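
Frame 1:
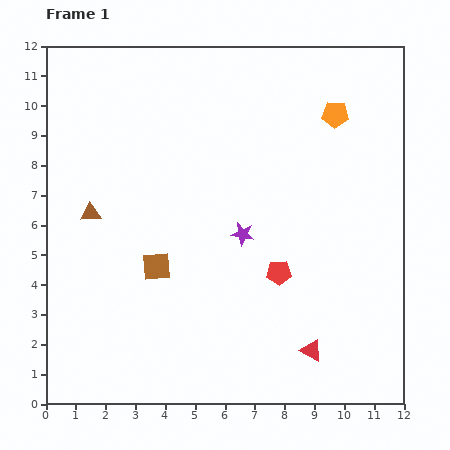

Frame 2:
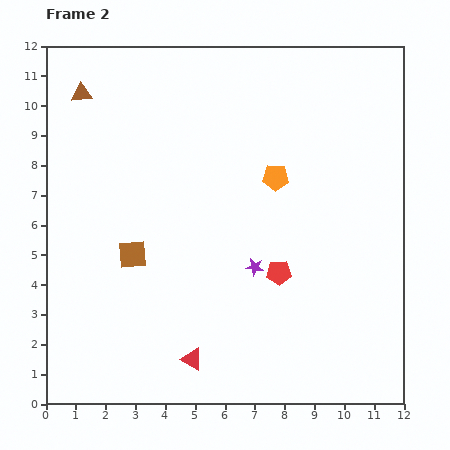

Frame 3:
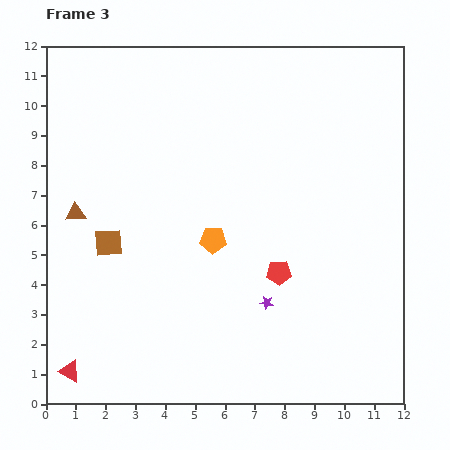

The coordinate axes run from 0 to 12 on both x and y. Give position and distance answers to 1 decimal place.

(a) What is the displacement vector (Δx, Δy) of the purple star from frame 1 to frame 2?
(0.4, -1.1)

The purple star was at (6.6, 5.7) in frame 1 and (7.0, 4.6) in frame 2.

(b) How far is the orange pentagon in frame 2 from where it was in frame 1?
2.9

The orange pentagon moved from (9.7, 9.7) to (7.7, 7.6), a distance of √(2.0² + 2.1²) ≈ 2.9.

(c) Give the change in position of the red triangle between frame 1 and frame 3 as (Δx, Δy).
(-8.1, -0.7)

The red triangle was at (8.9, 1.8) in frame 1 and (0.8, 1.1) in frame 3.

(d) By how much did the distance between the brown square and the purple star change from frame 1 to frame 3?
+2.6

Distance in frame 1: 3.1. Distance in frame 3: 5.7.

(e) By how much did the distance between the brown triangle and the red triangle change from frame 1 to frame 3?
-3.4

Distance in frame 1: 8.7. Distance in frame 3: 5.3.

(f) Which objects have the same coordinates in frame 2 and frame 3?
the red pentagon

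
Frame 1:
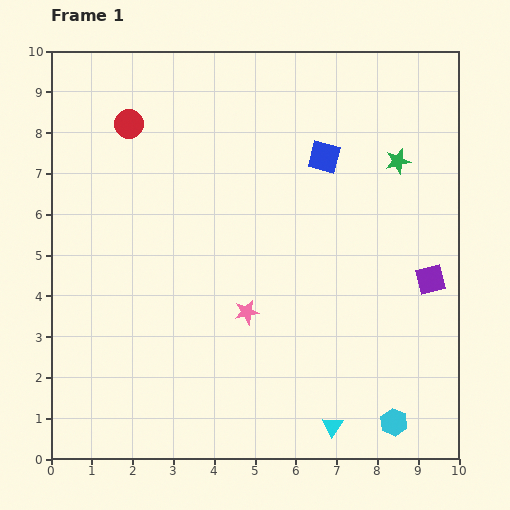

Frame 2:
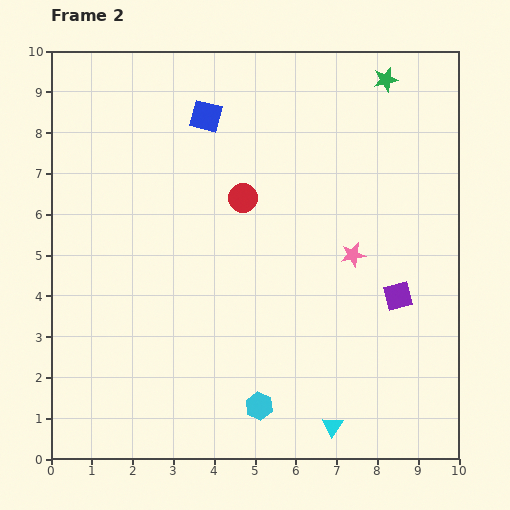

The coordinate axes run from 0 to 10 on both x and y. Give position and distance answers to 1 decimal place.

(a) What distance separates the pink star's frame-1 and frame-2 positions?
3.0

The pink star moved from (4.8, 3.6) to (7.4, 5.0), a distance of √(2.6² + 1.4²) ≈ 3.0.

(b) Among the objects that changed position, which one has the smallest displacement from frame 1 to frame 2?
the purple square

(moved 0.9)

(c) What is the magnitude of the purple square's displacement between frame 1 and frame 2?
0.9

The purple square moved from (9.3, 4.4) to (8.5, 4.0), a distance of √(0.8² + 0.4²) ≈ 0.9.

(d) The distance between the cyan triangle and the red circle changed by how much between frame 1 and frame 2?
-2.9

Distance in frame 1: 8.9. Distance in frame 2: 6.0.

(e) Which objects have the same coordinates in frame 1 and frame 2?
the cyan triangle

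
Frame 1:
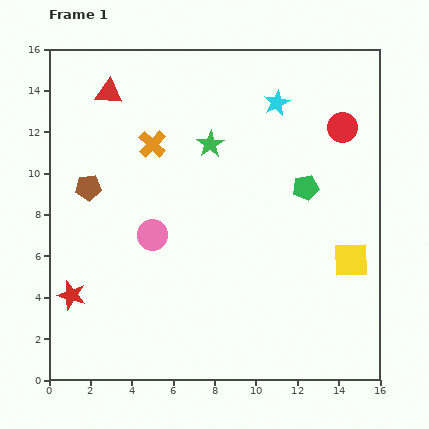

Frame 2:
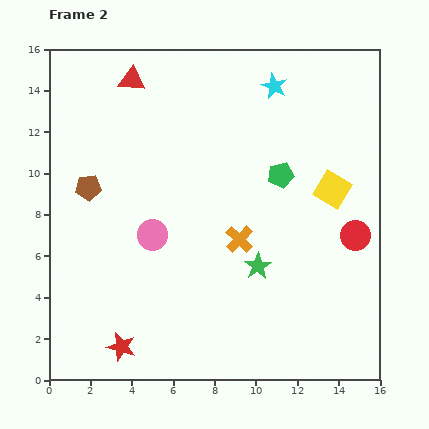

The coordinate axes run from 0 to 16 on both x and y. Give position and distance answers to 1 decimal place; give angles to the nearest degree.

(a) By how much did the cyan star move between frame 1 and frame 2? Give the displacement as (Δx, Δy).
(-0.1, 0.8)

The cyan star was at (11.0, 13.4) in frame 1 and (10.9, 14.2) in frame 2.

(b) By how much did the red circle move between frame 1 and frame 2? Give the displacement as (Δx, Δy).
(0.6, -5.2)

The red circle was at (14.2, 12.2) in frame 1 and (14.8, 7.0) in frame 2.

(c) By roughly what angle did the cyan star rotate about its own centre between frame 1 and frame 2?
20° counter-clockwise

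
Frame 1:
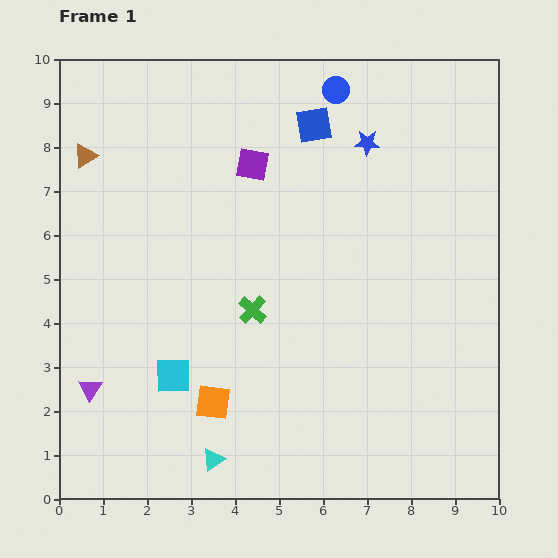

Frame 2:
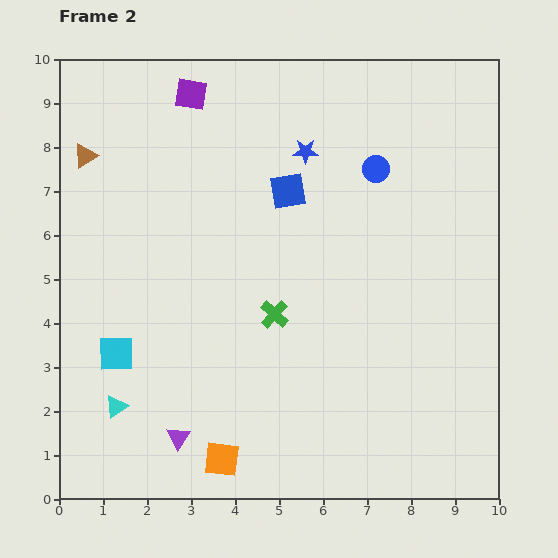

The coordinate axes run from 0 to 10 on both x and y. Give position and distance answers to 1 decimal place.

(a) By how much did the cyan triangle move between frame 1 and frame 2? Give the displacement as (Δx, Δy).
(-2.2, 1.2)

The cyan triangle was at (3.5, 0.9) in frame 1 and (1.3, 2.1) in frame 2.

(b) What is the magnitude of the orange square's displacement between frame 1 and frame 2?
1.3

The orange square moved from (3.5, 2.2) to (3.7, 0.9), a distance of √(0.2² + 1.3²) ≈ 1.3.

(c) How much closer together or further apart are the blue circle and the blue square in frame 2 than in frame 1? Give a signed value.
+1.2

Distance in frame 1: 0.9. Distance in frame 2: 2.1.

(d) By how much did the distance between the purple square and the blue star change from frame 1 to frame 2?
+0.3

Distance in frame 1: 2.6. Distance in frame 2: 2.9.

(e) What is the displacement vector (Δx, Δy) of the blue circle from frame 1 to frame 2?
(0.9, -1.8)

The blue circle was at (6.3, 9.3) in frame 1 and (7.2, 7.5) in frame 2.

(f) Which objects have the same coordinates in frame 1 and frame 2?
the brown triangle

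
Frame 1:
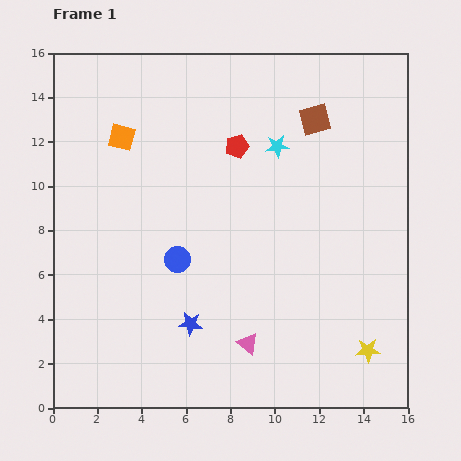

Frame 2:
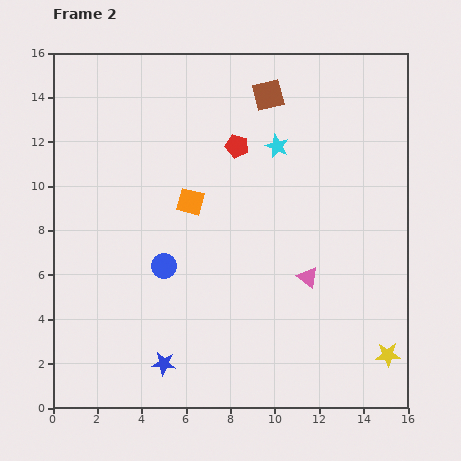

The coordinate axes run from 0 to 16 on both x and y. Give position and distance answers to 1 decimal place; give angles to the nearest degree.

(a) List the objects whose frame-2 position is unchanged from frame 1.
the red pentagon, the cyan star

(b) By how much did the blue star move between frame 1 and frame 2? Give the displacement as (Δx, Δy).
(-1.2, -1.8)

The blue star was at (6.2, 3.8) in frame 1 and (5.0, 2.0) in frame 2.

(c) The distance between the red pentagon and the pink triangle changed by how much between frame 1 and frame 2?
-2.2

Distance in frame 1: 8.9. Distance in frame 2: 6.7.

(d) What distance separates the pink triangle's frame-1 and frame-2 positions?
4.0

The pink triangle moved from (8.8, 2.9) to (11.5, 5.9), a distance of √(2.7² + 3.0²) ≈ 4.0.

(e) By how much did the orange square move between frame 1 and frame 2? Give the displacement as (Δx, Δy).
(3.1, -2.9)

The orange square was at (3.1, 12.2) in frame 1 and (6.2, 9.3) in frame 2.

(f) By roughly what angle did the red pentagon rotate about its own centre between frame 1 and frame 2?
31° clockwise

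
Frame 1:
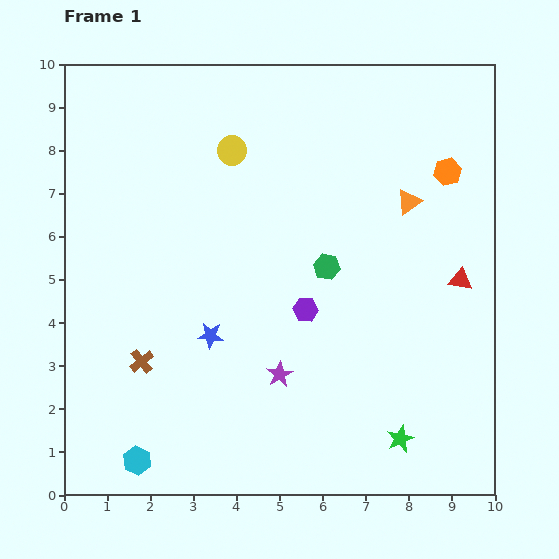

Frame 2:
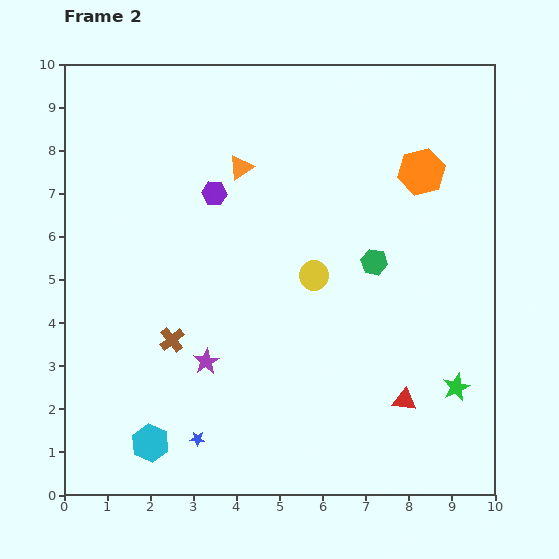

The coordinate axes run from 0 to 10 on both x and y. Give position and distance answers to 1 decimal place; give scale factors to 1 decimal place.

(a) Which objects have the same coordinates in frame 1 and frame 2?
none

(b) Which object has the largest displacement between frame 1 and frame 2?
the orange triangle

(moved 4.0; next 3.5)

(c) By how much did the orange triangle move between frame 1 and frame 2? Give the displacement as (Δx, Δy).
(-3.9, 0.8)

The orange triangle was at (8.0, 6.8) in frame 1 and (4.1, 7.6) in frame 2.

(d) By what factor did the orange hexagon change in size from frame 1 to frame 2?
1.7×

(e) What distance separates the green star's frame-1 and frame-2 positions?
1.8

The green star moved from (7.8, 1.3) to (9.1, 2.5), a distance of √(1.3² + 1.2²) ≈ 1.8.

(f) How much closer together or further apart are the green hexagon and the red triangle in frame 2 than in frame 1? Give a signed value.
+0.2

Distance in frame 1: 3.1. Distance in frame 2: 3.3.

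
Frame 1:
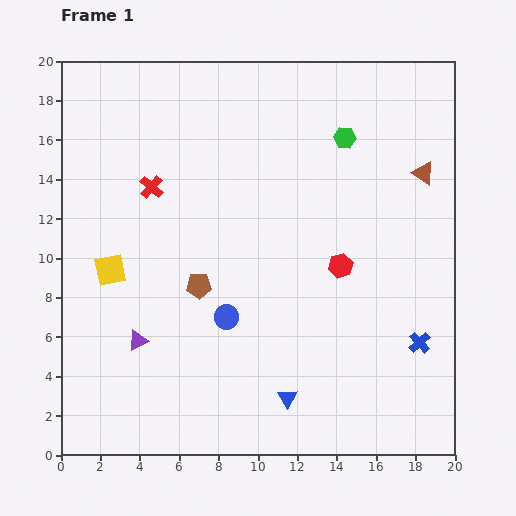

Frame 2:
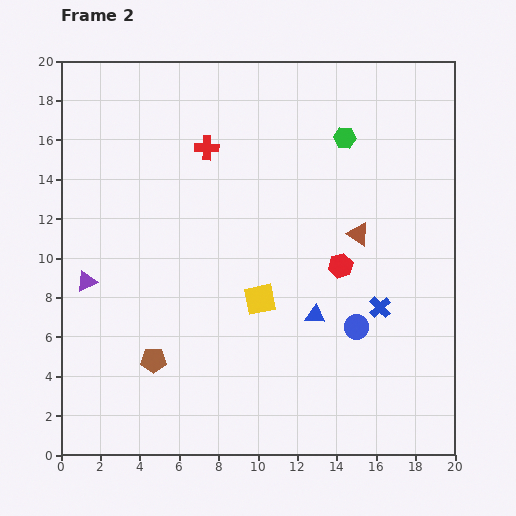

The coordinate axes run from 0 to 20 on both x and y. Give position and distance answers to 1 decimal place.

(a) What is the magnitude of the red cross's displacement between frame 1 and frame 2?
3.4

The red cross moved from (4.6, 13.6) to (7.4, 15.6), a distance of √(2.8² + 2.0²) ≈ 3.4.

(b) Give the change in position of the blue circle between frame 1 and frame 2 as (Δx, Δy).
(6.6, -0.5)

The blue circle was at (8.4, 7.0) in frame 1 and (15.0, 6.5) in frame 2.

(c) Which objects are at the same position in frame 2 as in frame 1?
the red hexagon, the green hexagon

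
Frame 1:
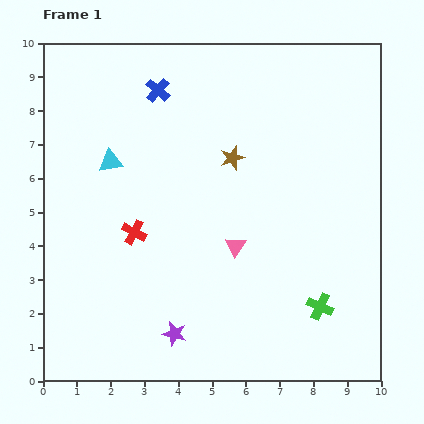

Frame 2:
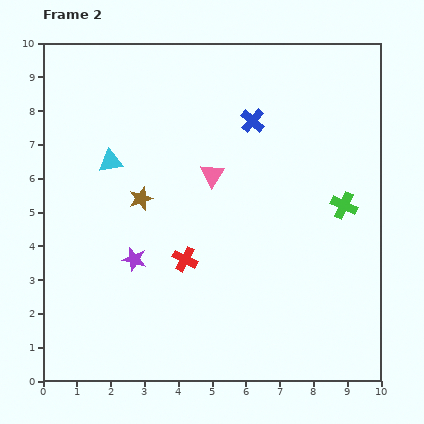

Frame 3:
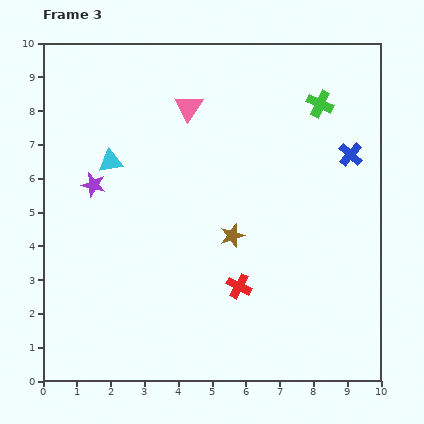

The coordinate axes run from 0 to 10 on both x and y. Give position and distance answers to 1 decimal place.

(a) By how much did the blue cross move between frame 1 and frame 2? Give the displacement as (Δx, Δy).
(2.8, -0.9)

The blue cross was at (3.4, 8.6) in frame 1 and (6.2, 7.7) in frame 2.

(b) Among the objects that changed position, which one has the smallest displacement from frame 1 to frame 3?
the brown star

(moved 2.3)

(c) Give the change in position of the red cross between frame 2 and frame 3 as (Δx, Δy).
(1.6, -0.8)

The red cross was at (4.2, 3.6) in frame 2 and (5.8, 2.8) in frame 3.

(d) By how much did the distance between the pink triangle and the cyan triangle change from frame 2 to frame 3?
-0.2

Distance in frame 2: 3.0. Distance in frame 3: 2.8.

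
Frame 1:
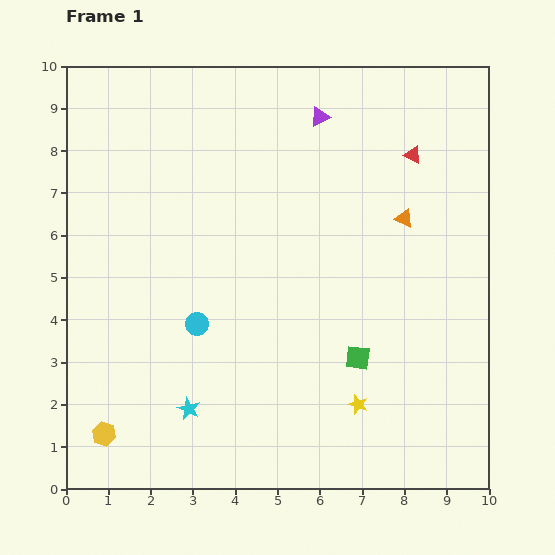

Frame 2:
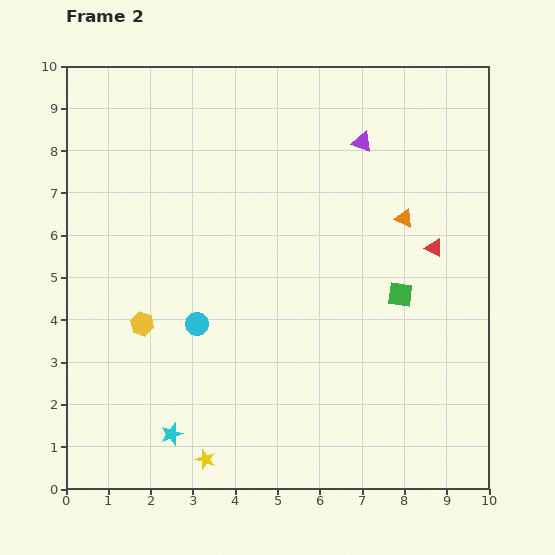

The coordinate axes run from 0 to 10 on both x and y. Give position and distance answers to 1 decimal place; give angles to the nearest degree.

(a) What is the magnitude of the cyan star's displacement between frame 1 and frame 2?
0.7

The cyan star moved from (2.9, 1.9) to (2.5, 1.3), a distance of √(0.4² + 0.6²) ≈ 0.7.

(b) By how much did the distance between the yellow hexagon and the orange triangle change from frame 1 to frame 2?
-2.0

Distance in frame 1: 8.7. Distance in frame 2: 6.7.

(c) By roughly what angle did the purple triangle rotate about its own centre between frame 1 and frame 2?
49° clockwise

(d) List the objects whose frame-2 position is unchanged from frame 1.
the orange triangle, the cyan circle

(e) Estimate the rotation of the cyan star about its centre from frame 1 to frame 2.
29° clockwise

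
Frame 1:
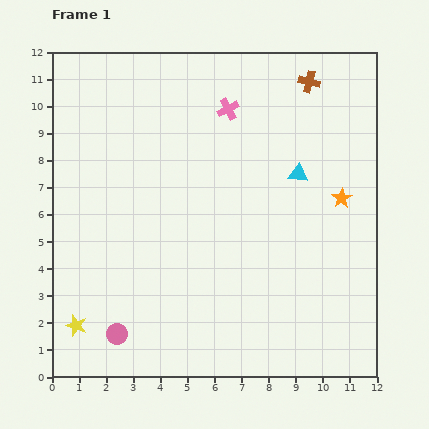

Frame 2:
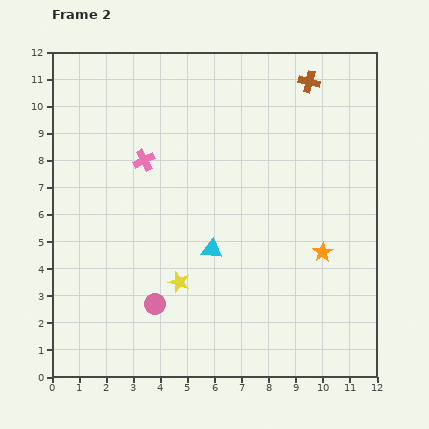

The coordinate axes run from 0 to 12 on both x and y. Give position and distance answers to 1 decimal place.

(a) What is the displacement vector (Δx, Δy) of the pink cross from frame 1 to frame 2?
(-3.1, -1.9)

The pink cross was at (6.5, 9.9) in frame 1 and (3.4, 8.0) in frame 2.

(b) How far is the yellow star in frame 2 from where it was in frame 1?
4.1

The yellow star moved from (0.9, 1.9) to (4.7, 3.5), a distance of √(3.8² + 1.6²) ≈ 4.1.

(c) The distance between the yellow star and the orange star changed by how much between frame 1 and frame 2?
-5.5

Distance in frame 1: 10.9. Distance in frame 2: 5.4.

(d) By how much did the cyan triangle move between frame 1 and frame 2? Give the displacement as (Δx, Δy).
(-3.2, -2.8)

The cyan triangle was at (9.1, 7.5) in frame 1 and (5.9, 4.7) in frame 2.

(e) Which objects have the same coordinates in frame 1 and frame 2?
the brown cross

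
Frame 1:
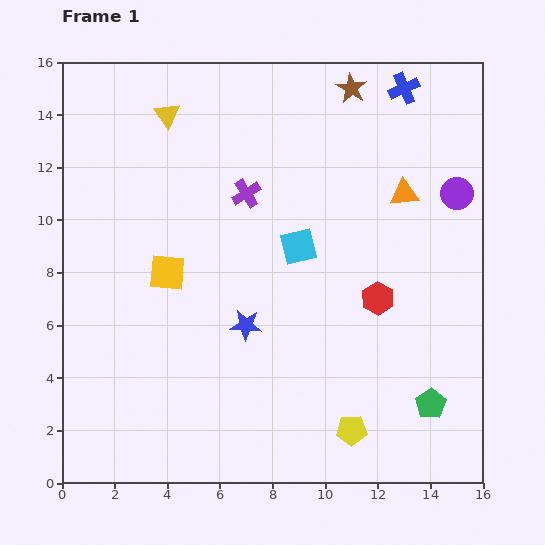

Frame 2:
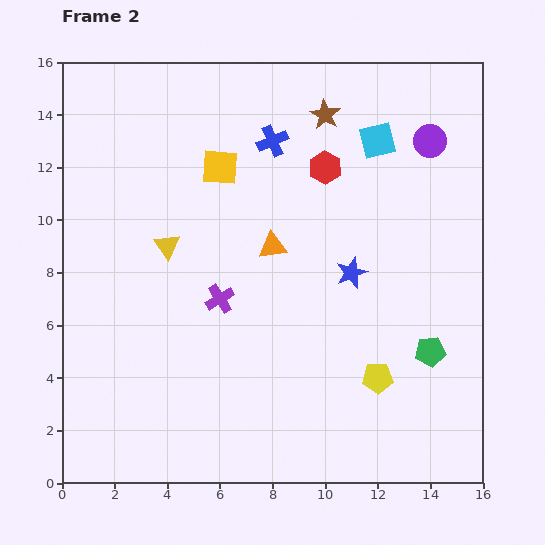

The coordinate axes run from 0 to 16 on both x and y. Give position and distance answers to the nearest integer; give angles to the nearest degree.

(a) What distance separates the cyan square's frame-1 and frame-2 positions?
5

The cyan square moved from (9, 9) to (12, 13), a distance of √(3² + 4²) ≈ 5.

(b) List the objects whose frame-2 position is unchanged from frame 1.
none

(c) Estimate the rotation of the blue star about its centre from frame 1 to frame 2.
27° counter-clockwise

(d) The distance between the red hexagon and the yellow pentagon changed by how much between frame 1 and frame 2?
+3

Distance in frame 1: 5. Distance in frame 2: 8.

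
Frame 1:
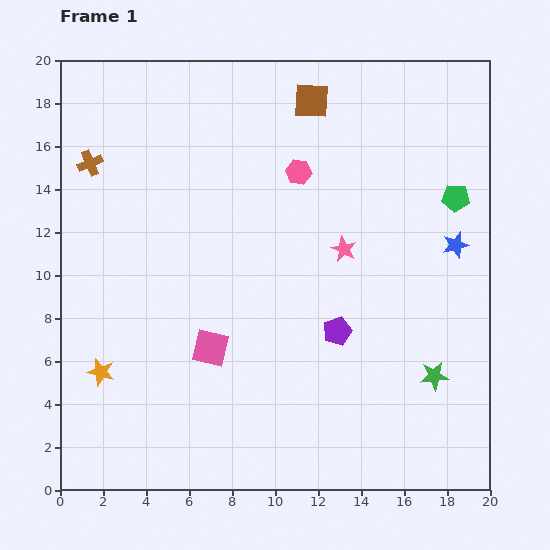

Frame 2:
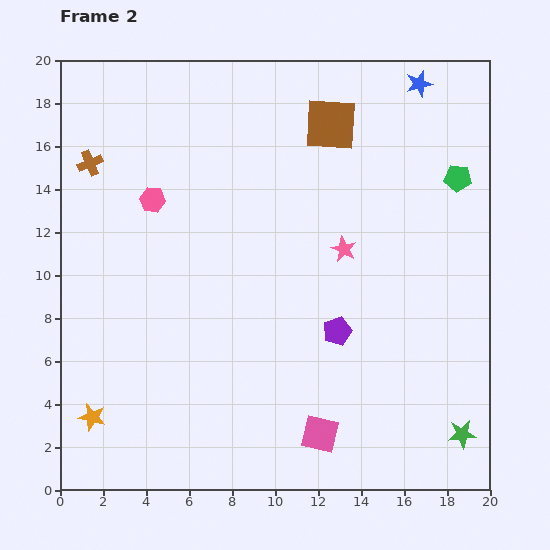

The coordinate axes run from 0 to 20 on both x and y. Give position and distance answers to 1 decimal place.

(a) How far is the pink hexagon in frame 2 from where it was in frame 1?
6.9

The pink hexagon moved from (11.1, 14.8) to (4.3, 13.5), a distance of √(6.8² + 1.3²) ≈ 6.9.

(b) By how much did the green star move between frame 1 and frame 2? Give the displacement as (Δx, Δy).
(1.3, -2.7)

The green star was at (17.4, 5.3) in frame 1 and (18.7, 2.6) in frame 2.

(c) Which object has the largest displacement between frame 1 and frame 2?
the blue star

(moved 7.7; next 6.9)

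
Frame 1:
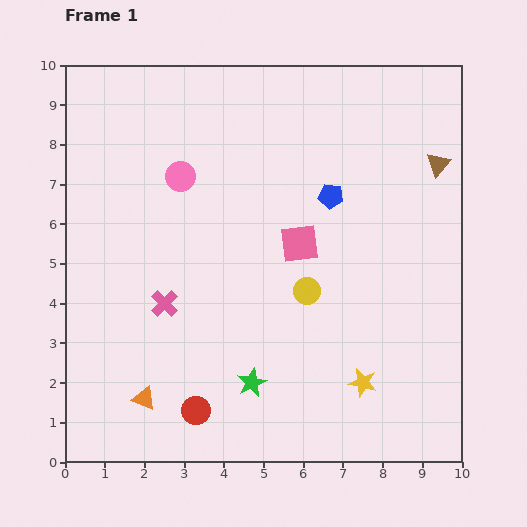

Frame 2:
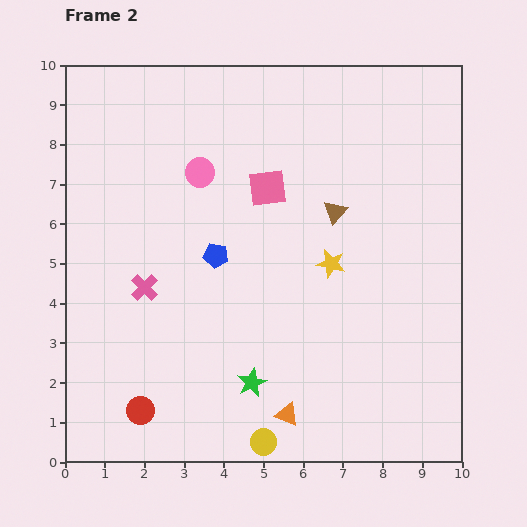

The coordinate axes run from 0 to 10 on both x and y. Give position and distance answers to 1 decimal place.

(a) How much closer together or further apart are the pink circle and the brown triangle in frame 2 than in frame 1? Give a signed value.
-3.0

Distance in frame 1: 6.5. Distance in frame 2: 3.5.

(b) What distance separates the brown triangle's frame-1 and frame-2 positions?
2.9

The brown triangle moved from (9.4, 7.5) to (6.8, 6.3), a distance of √(2.6² + 1.2²) ≈ 2.9.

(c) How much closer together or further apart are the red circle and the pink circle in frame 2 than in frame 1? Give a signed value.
+0.3

Distance in frame 1: 5.9. Distance in frame 2: 6.2.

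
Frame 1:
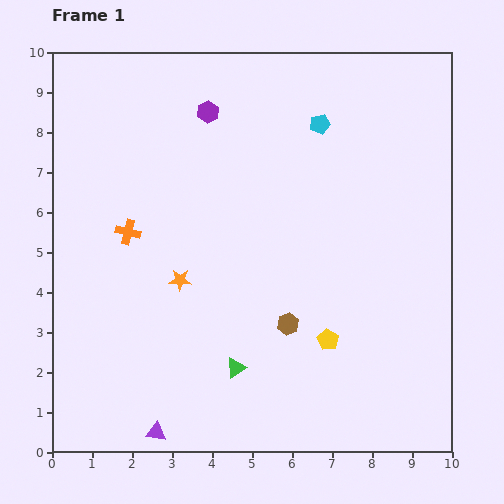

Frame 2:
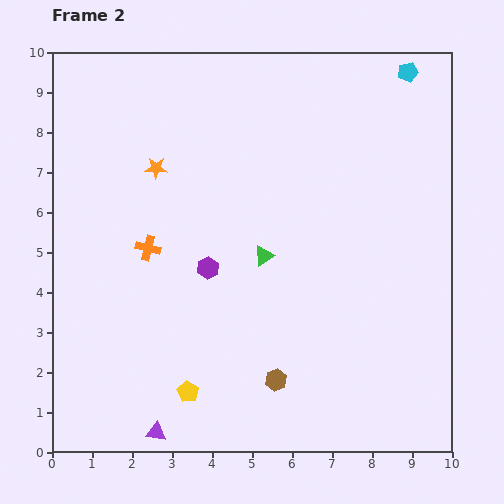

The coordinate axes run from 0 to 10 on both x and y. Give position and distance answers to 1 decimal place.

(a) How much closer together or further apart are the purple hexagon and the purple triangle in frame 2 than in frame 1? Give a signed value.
-3.8

Distance in frame 1: 8.1. Distance in frame 2: 4.3.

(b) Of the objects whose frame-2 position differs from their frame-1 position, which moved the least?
the orange cross

(moved 0.6)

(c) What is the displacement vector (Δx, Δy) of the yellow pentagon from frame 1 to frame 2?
(-3.5, -1.3)

The yellow pentagon was at (6.9, 2.8) in frame 1 and (3.4, 1.5) in frame 2.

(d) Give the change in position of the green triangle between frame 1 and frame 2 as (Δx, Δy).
(0.7, 2.8)

The green triangle was at (4.6, 2.1) in frame 1 and (5.3, 4.9) in frame 2.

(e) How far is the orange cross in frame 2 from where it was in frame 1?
0.6

The orange cross moved from (1.9, 5.5) to (2.4, 5.1), a distance of √(0.5² + 0.4²) ≈ 0.6.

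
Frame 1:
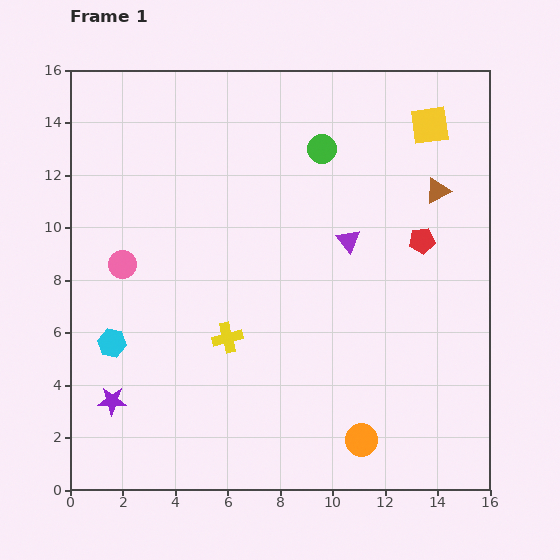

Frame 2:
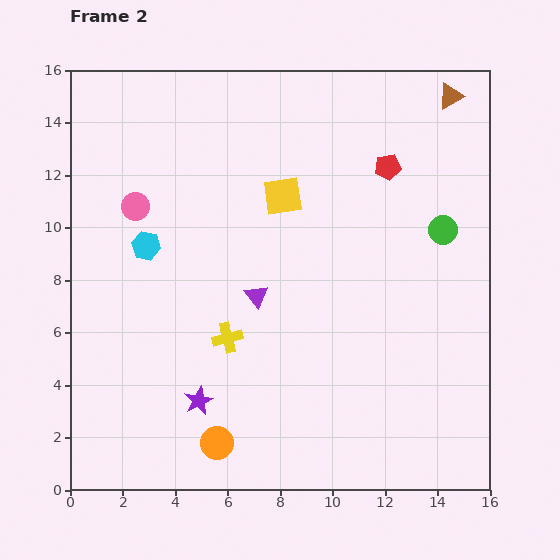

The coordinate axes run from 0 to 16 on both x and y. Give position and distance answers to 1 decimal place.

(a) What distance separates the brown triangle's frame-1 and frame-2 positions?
3.6

The brown triangle moved from (14.0, 11.4) to (14.5, 15.0), a distance of √(0.5² + 3.6²) ≈ 3.6.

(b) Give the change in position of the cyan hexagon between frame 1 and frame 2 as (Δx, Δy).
(1.3, 3.7)

The cyan hexagon was at (1.6, 5.6) in frame 1 and (2.9, 9.3) in frame 2.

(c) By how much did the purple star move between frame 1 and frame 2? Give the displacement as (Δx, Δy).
(3.3, 0.0)

The purple star was at (1.6, 3.4) in frame 1 and (4.9, 3.4) in frame 2.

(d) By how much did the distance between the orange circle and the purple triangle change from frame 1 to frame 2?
-1.8

Distance in frame 1: 7.6. Distance in frame 2: 5.8.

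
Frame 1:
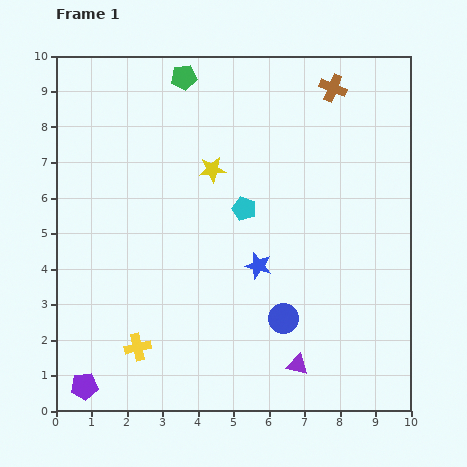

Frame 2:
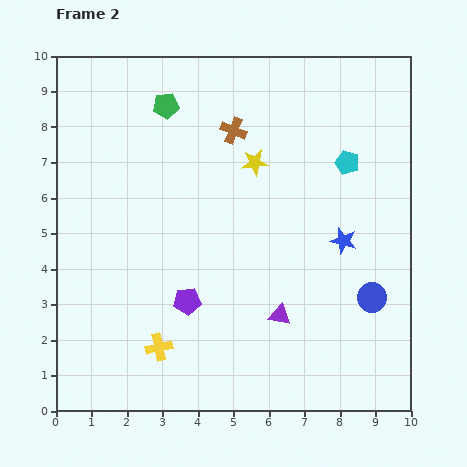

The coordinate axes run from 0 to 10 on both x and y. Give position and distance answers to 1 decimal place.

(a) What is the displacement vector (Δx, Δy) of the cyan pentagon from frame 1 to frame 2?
(2.9, 1.3)

The cyan pentagon was at (5.3, 5.7) in frame 1 and (8.2, 7.0) in frame 2.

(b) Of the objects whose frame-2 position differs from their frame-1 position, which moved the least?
the yellow cross

(moved 0.6)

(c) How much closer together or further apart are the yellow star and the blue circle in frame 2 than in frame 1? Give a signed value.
+0.3

Distance in frame 1: 4.7. Distance in frame 2: 5.0.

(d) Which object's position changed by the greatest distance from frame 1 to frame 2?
the purple pentagon

(moved 3.8; next 3.2)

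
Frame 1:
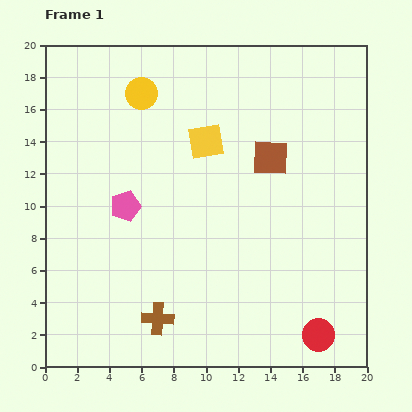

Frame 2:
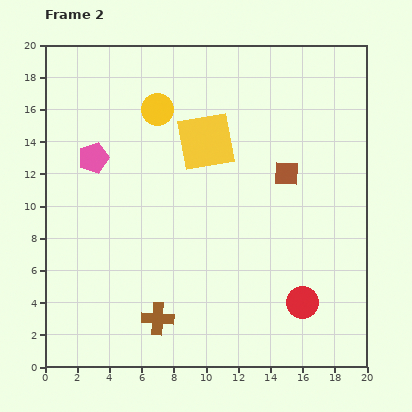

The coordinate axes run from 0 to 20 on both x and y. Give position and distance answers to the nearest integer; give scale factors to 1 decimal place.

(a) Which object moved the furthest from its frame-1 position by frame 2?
the pink pentagon

(moved 4; next 2)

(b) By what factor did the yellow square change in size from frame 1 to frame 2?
1.6×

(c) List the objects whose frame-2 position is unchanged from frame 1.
the yellow square, the brown cross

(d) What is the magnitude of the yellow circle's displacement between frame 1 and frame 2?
1

The yellow circle moved from (6, 17) to (7, 16), a distance of √(1² + 1²) ≈ 1.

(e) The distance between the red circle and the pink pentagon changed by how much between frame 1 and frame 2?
+2

Distance in frame 1: 14. Distance in frame 2: 16.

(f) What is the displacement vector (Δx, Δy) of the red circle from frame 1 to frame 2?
(-1, 2)

The red circle was at (17, 2) in frame 1 and (16, 4) in frame 2.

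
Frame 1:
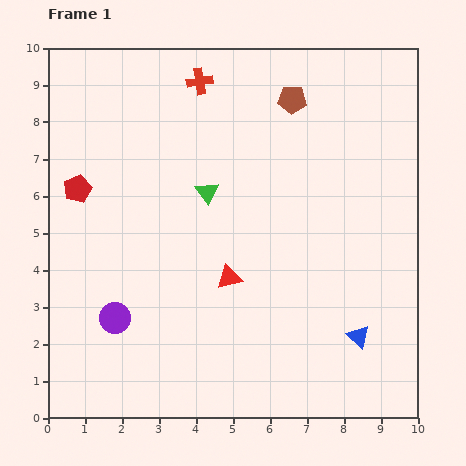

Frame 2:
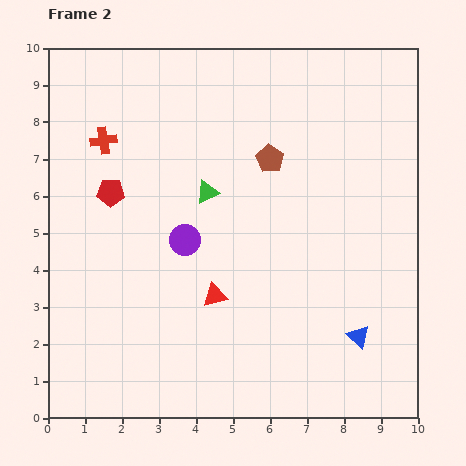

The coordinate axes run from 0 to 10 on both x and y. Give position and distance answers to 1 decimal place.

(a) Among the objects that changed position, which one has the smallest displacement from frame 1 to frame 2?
the red triangle

(moved 0.6)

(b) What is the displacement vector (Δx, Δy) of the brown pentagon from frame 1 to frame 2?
(-0.6, -1.6)

The brown pentagon was at (6.6, 8.6) in frame 1 and (6.0, 7.0) in frame 2.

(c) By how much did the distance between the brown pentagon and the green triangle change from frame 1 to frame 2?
-1.5

Distance in frame 1: 3.4. Distance in frame 2: 1.9.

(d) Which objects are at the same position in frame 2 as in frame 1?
the green triangle, the blue triangle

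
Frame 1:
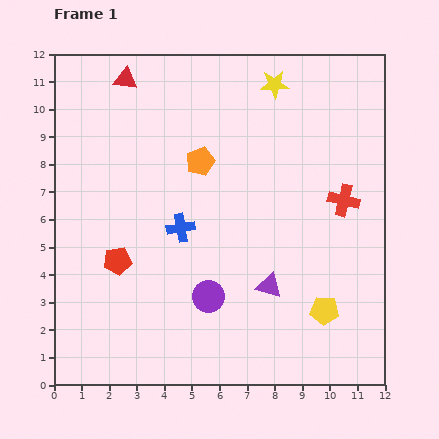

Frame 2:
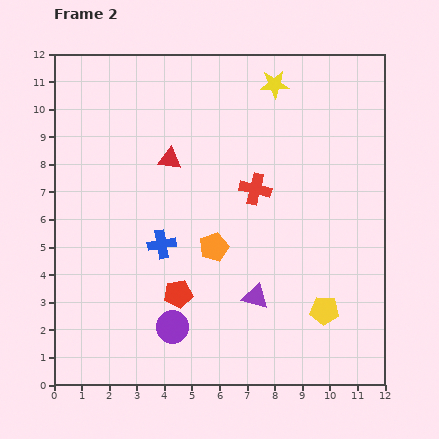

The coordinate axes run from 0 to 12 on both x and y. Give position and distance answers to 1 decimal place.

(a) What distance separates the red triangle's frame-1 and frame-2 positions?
3.3

The red triangle moved from (2.6, 11.1) to (4.2, 8.2), a distance of √(1.6² + 2.9²) ≈ 3.3.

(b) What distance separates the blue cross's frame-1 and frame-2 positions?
0.9

The blue cross moved from (4.6, 5.7) to (3.9, 5.1), a distance of √(0.7² + 0.6²) ≈ 0.9.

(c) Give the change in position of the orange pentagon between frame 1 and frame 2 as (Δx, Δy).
(0.5, -3.1)

The orange pentagon was at (5.3, 8.1) in frame 1 and (5.8, 5.0) in frame 2.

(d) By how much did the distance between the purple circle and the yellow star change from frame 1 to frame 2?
+1.4

Distance in frame 1: 8.1. Distance in frame 2: 9.5.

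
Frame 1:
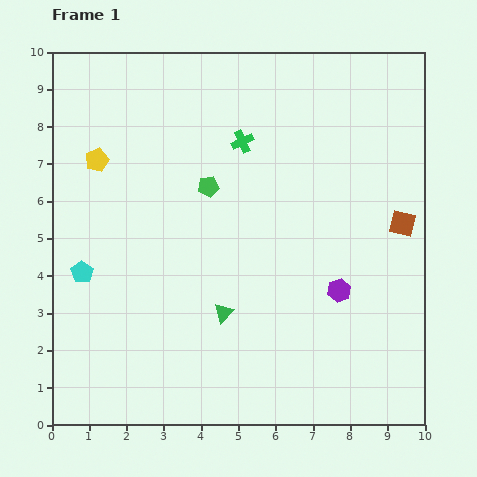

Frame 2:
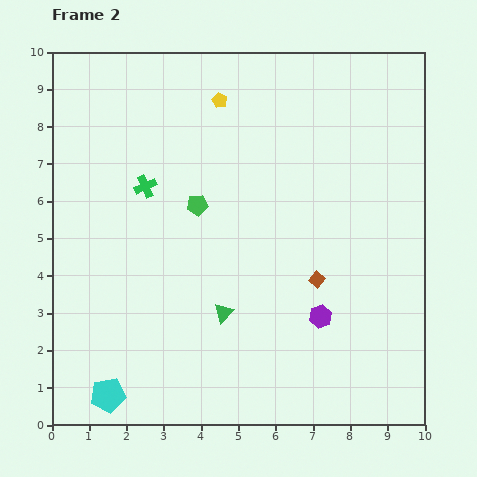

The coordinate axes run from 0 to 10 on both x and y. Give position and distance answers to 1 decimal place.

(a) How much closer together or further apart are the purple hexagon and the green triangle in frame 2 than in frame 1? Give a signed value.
-0.6

Distance in frame 1: 3.2. Distance in frame 2: 2.6.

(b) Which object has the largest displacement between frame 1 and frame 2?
the yellow pentagon

(moved 3.7; next 3.4)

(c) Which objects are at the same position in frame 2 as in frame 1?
the green triangle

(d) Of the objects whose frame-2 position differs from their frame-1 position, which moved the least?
the green pentagon

(moved 0.6)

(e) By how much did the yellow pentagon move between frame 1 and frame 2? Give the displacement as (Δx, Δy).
(3.3, 1.6)

The yellow pentagon was at (1.2, 7.1) in frame 1 and (4.5, 8.7) in frame 2.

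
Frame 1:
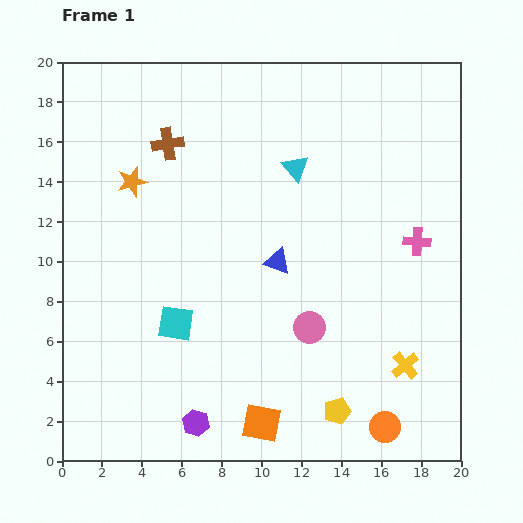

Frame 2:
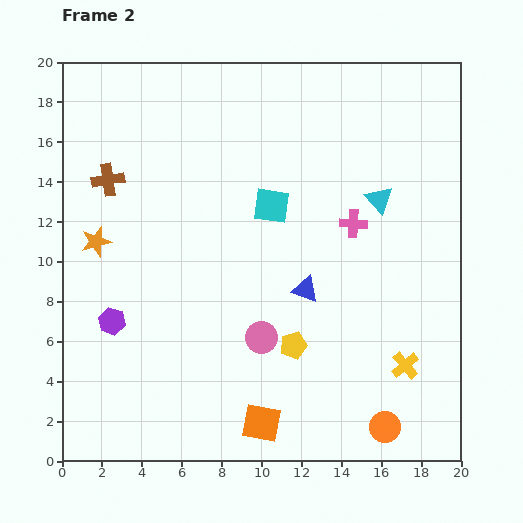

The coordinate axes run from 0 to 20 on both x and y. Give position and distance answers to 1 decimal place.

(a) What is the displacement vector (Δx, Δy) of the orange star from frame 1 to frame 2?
(-1.8, -3.0)

The orange star was at (3.5, 14.0) in frame 1 and (1.7, 11.0) in frame 2.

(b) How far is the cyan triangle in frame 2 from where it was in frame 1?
4.5

The cyan triangle moved from (11.7, 14.7) to (15.9, 13.1), a distance of √(4.2² + 1.6²) ≈ 4.5.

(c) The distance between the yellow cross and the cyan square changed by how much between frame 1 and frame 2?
-1.3

Distance in frame 1: 11.7. Distance in frame 2: 10.4.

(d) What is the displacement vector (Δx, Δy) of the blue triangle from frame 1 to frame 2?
(1.4, -1.4)

The blue triangle was at (10.8, 10.0) in frame 1 and (12.2, 8.6) in frame 2.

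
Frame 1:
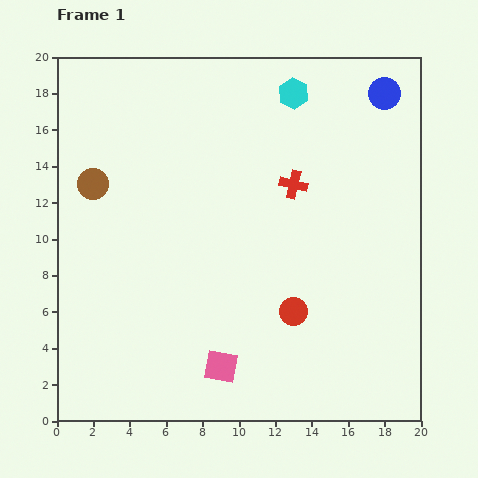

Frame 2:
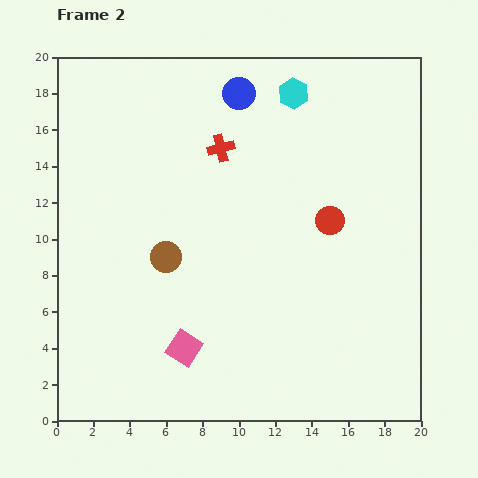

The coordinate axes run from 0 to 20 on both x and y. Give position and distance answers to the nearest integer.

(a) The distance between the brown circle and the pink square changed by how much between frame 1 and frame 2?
-7

Distance in frame 1: 12. Distance in frame 2: 5.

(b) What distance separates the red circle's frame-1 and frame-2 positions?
5

The red circle moved from (13, 6) to (15, 11), a distance of √(2² + 5²) ≈ 5.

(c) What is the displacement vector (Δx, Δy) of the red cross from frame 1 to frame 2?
(-4, 2)

The red cross was at (13, 13) in frame 1 and (9, 15) in frame 2.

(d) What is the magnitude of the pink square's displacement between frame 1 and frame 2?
2

The pink square moved from (9, 3) to (7, 4), a distance of √(2² + 1²) ≈ 2.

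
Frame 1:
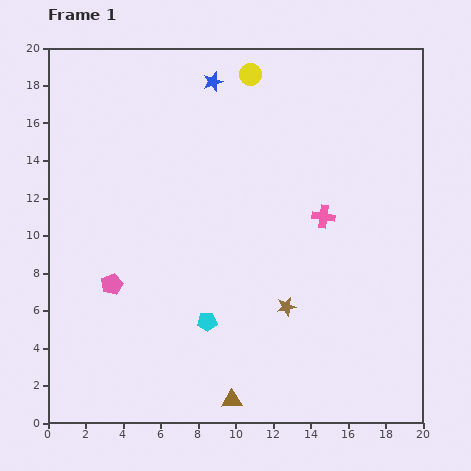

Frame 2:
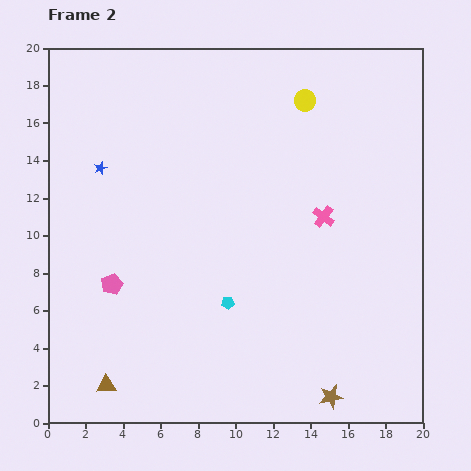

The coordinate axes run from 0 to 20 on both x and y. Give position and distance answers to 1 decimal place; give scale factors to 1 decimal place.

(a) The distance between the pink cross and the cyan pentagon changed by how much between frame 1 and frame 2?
-1.5

Distance in frame 1: 8.4. Distance in frame 2: 6.9.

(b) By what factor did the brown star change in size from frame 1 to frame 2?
1.3×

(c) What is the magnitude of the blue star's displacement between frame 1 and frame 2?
7.6

The blue star moved from (8.8, 18.2) to (2.8, 13.6), a distance of √(6.0² + 4.6²) ≈ 7.6.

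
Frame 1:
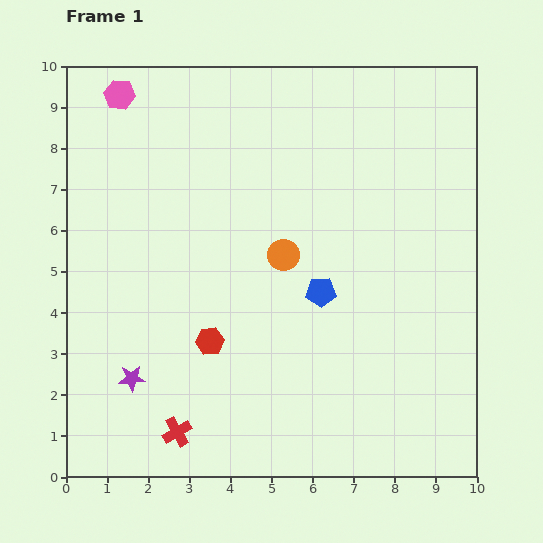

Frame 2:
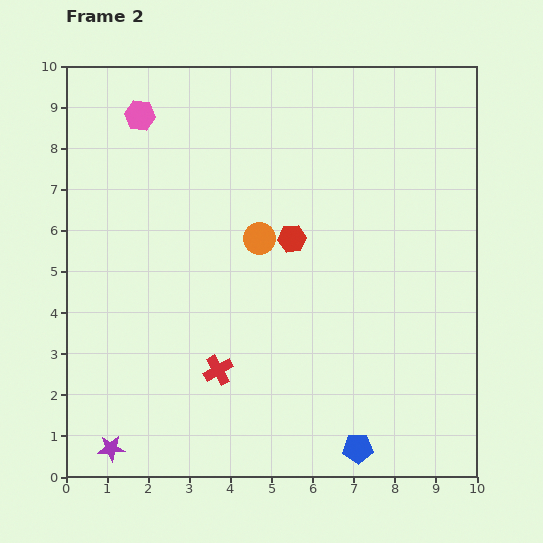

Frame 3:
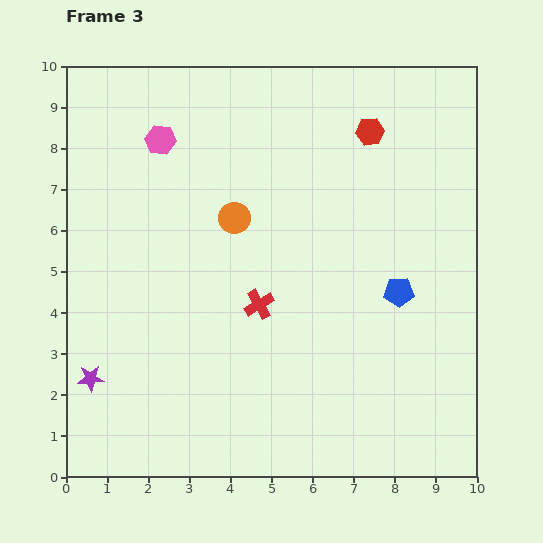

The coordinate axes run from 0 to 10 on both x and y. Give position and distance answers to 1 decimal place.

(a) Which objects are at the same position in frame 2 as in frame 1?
none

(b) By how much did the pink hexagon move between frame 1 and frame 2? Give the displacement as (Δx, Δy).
(0.5, -0.5)

The pink hexagon was at (1.3, 9.3) in frame 1 and (1.8, 8.8) in frame 2.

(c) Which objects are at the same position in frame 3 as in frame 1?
none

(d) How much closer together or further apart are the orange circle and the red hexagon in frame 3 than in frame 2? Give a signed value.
+3.1

Distance in frame 2: 0.8. Distance in frame 3: 3.9.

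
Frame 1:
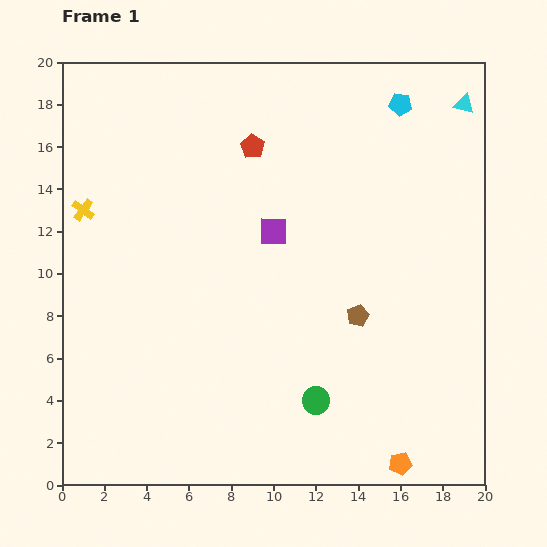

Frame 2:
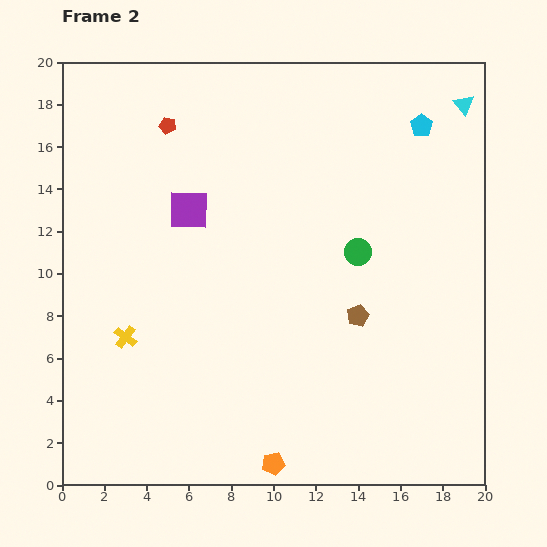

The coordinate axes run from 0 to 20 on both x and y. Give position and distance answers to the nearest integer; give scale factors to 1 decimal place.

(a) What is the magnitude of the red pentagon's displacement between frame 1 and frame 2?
4

The red pentagon moved from (9, 16) to (5, 17), a distance of √(4² + 1²) ≈ 4.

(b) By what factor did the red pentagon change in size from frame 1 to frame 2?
0.7×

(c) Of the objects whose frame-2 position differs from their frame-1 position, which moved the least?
the cyan pentagon

(moved 1)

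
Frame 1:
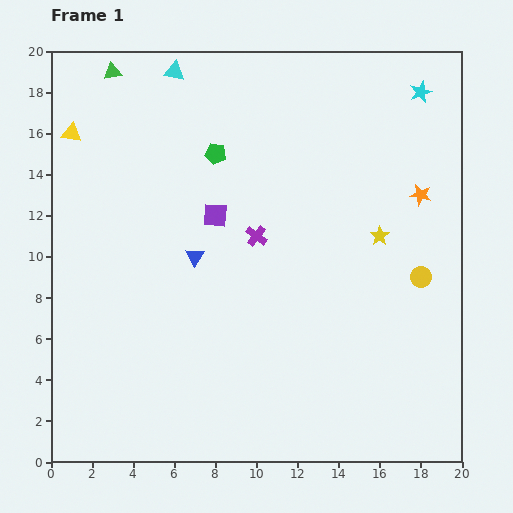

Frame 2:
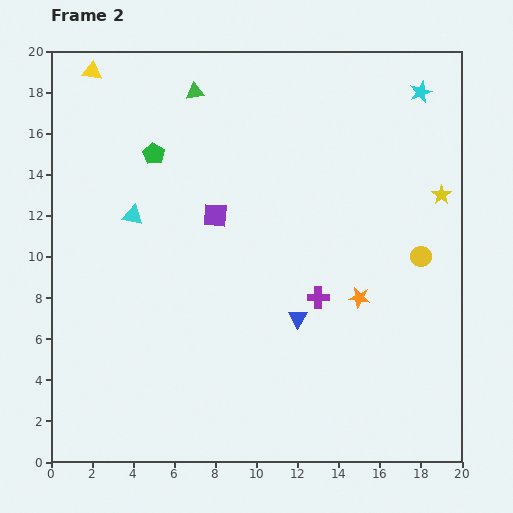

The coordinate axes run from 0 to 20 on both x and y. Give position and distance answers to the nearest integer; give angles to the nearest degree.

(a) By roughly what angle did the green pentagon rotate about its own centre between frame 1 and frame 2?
22° clockwise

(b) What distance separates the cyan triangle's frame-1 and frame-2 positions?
7

The cyan triangle moved from (6, 19) to (4, 12), a distance of √(2² + 7²) ≈ 7.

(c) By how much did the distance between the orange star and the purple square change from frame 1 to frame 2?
-2

Distance in frame 1: 10. Distance in frame 2: 8.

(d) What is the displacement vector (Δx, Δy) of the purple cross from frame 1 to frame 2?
(3, -3)

The purple cross was at (10, 11) in frame 1 and (13, 8) in frame 2.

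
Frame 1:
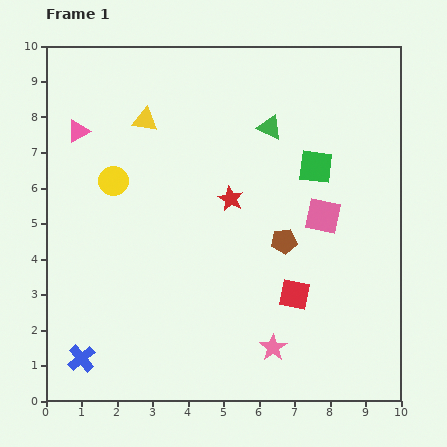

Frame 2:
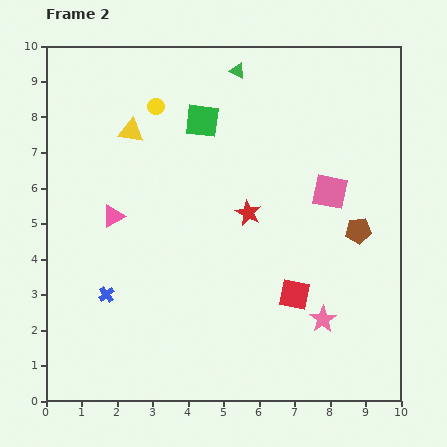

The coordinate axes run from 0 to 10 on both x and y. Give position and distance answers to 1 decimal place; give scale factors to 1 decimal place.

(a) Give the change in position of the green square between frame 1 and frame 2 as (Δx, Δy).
(-3.2, 1.3)

The green square was at (7.6, 6.6) in frame 1 and (4.4, 7.9) in frame 2.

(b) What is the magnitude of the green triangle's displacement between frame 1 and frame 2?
1.8

The green triangle moved from (6.3, 7.7) to (5.4, 9.3), a distance of √(0.9² + 1.6²) ≈ 1.8.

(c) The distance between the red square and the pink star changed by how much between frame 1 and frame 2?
-0.5

Distance in frame 1: 1.6. Distance in frame 2: 1.1.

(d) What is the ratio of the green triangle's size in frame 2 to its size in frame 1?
0.6×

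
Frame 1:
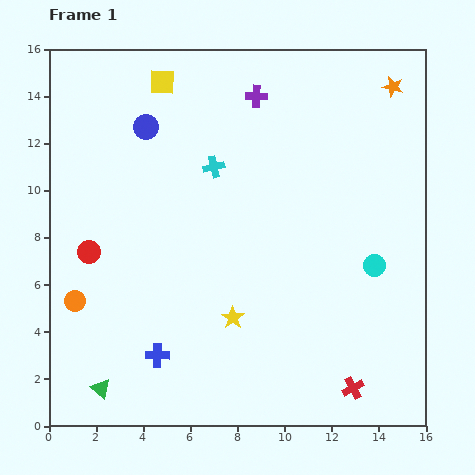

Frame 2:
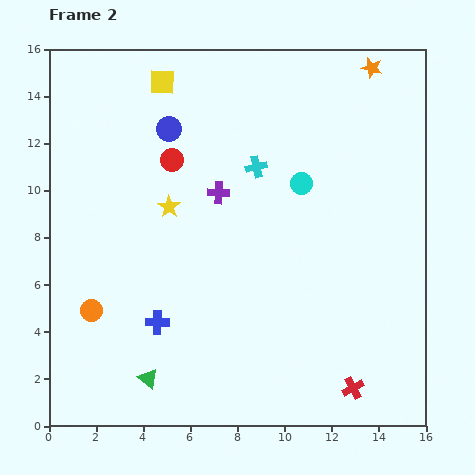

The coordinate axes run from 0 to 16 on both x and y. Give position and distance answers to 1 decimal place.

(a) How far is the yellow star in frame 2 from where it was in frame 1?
5.4

The yellow star moved from (7.8, 4.6) to (5.1, 9.3), a distance of √(2.7² + 4.7²) ≈ 5.4.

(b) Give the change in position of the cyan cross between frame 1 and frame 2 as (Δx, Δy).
(1.8, 0.0)

The cyan cross was at (7.0, 11.0) in frame 1 and (8.8, 11.0) in frame 2.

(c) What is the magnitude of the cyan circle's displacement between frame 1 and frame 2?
4.7

The cyan circle moved from (13.8, 6.8) to (10.7, 10.3), a distance of √(3.1² + 3.5²) ≈ 4.7.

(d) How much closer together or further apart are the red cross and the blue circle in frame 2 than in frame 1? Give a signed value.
-0.7

Distance in frame 1: 14.2. Distance in frame 2: 13.5.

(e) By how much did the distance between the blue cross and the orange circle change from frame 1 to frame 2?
-1.4

Distance in frame 1: 4.2. Distance in frame 2: 2.8.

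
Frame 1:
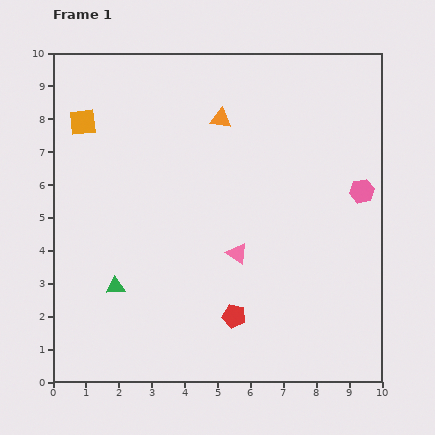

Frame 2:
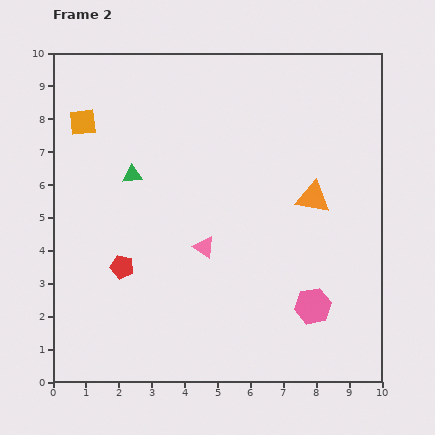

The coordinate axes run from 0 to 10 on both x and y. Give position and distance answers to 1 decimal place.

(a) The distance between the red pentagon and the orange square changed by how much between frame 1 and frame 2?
-2.9

Distance in frame 1: 7.5. Distance in frame 2: 4.6.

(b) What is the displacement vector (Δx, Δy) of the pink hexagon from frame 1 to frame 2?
(-1.5, -3.5)

The pink hexagon was at (9.4, 5.8) in frame 1 and (7.9, 2.3) in frame 2.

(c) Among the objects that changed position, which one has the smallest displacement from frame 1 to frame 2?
the pink triangle

(moved 1.0)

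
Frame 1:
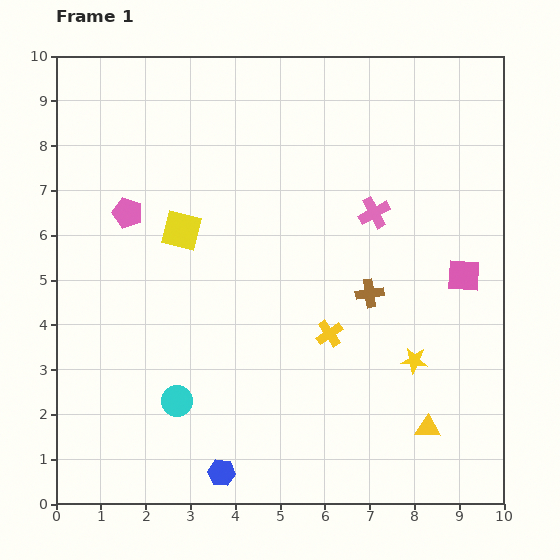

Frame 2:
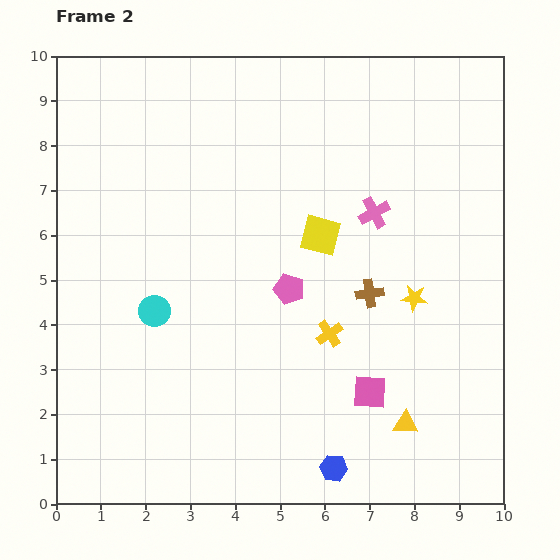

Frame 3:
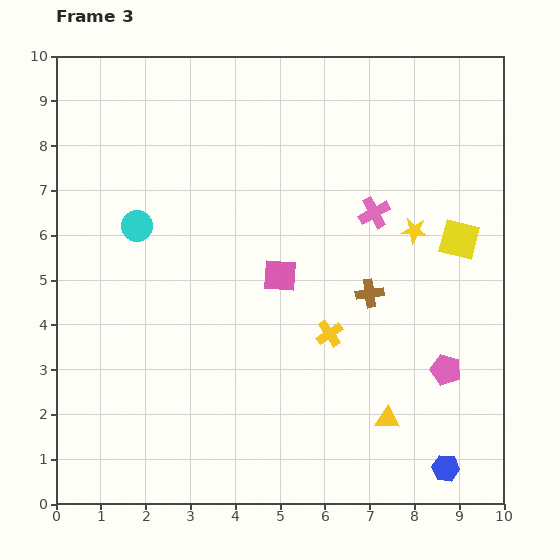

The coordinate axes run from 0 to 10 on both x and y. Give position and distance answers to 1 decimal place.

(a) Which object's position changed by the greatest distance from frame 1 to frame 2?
the pink pentagon

(moved 4.0; next 3.3)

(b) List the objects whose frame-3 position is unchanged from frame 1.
the brown cross, the yellow cross, the pink cross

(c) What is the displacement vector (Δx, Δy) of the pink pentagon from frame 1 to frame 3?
(7.1, -3.5)

The pink pentagon was at (1.6, 6.5) in frame 1 and (8.7, 3.0) in frame 3.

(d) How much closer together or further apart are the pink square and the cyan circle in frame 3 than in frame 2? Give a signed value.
-1.7

Distance in frame 2: 5.1. Distance in frame 3: 3.4.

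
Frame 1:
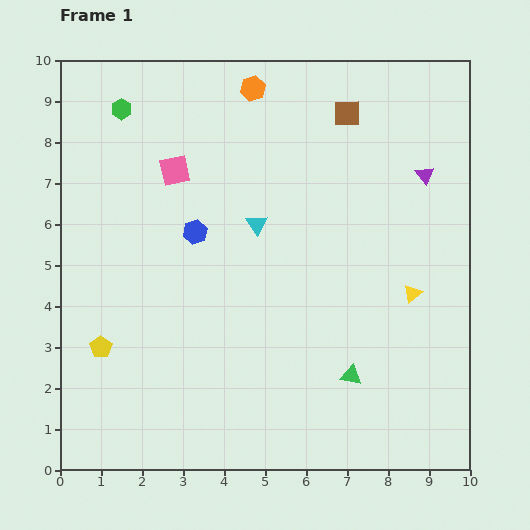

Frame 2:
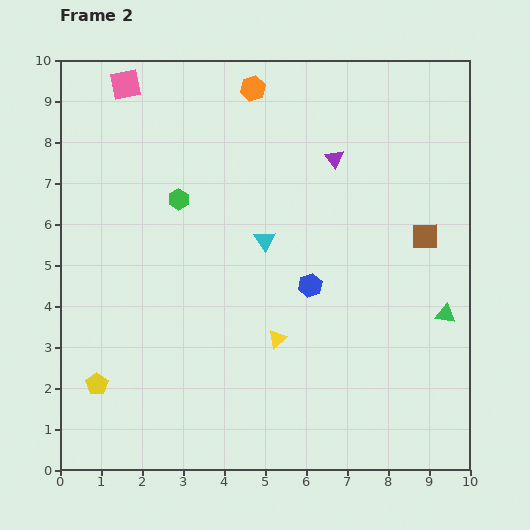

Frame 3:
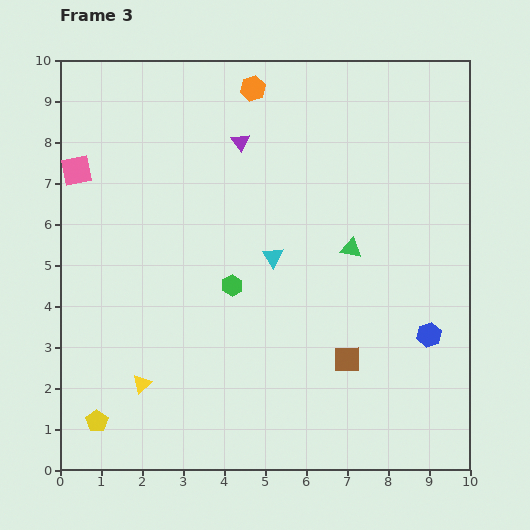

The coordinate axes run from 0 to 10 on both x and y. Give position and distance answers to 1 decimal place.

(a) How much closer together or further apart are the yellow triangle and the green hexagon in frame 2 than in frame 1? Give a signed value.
-4.2

Distance in frame 1: 8.4. Distance in frame 2: 4.2.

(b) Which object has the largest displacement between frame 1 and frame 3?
the yellow triangle

(moved 7.0; next 6.2)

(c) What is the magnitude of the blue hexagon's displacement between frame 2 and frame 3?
3.1

The blue hexagon moved from (6.1, 4.5) to (9.0, 3.3), a distance of √(2.9² + 1.2²) ≈ 3.1.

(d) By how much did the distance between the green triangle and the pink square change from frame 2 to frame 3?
-2.6

Distance in frame 2: 9.6. Distance in frame 3: 7.0.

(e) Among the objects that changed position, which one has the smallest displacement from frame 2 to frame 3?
the cyan triangle

(moved 0.4)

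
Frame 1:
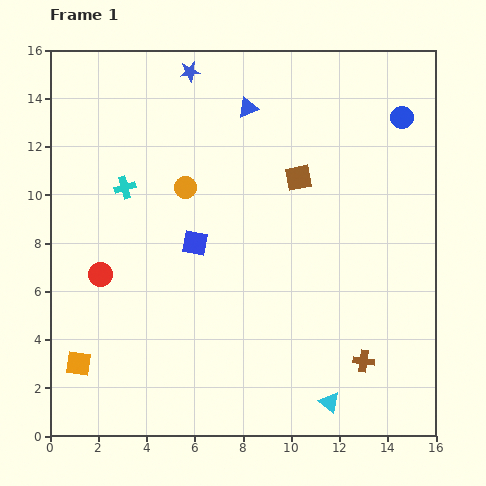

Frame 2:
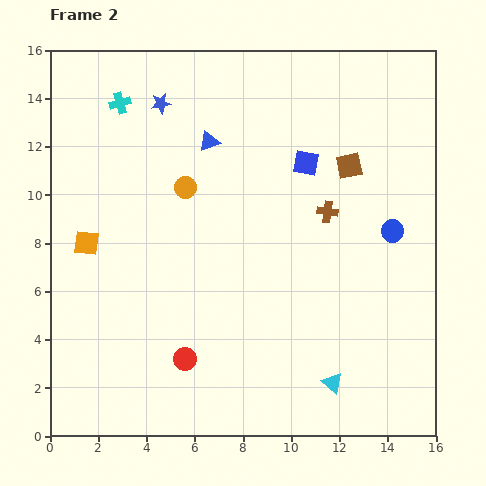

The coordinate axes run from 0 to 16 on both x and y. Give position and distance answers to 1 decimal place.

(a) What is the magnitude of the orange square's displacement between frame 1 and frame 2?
5.0

The orange square moved from (1.2, 3.0) to (1.5, 8.0), a distance of √(0.3² + 5.0²) ≈ 5.0.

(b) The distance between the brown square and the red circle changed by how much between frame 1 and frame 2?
+1.4

Distance in frame 1: 9.1. Distance in frame 2: 10.5.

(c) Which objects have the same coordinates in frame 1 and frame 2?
the orange circle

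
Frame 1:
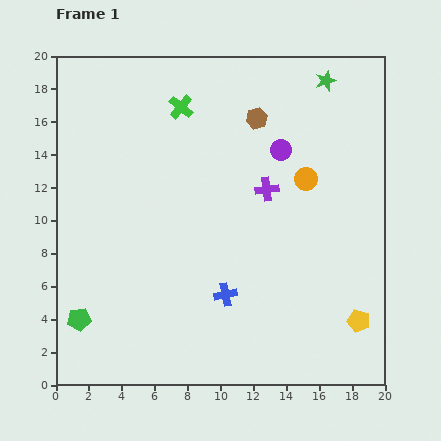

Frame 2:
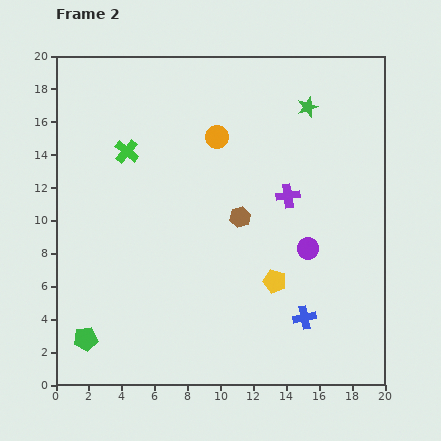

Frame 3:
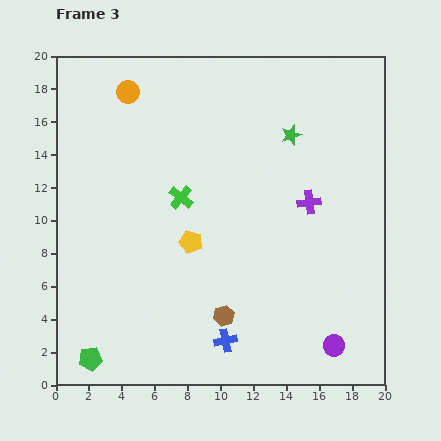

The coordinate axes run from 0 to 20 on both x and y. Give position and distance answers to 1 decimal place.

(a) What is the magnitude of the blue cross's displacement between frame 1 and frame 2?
5.0

The blue cross moved from (10.3, 5.5) to (15.1, 4.1), a distance of √(4.8² + 1.4²) ≈ 5.0.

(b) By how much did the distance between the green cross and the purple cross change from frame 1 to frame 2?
+3.0

Distance in frame 1: 7.2. Distance in frame 2: 10.2.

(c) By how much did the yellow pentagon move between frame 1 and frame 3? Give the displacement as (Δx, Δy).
(-10.2, 4.8)

The yellow pentagon was at (18.4, 3.9) in frame 1 and (8.2, 8.7) in frame 3.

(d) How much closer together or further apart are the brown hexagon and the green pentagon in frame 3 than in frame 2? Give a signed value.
-3.5

Distance in frame 2: 12.0. Distance in frame 3: 8.5.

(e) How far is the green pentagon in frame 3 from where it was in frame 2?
1.2

The green pentagon moved from (1.8, 2.8) to (2.1, 1.6), a distance of √(0.3² + 1.2²) ≈ 1.2.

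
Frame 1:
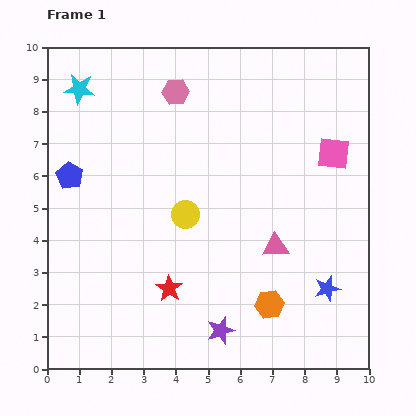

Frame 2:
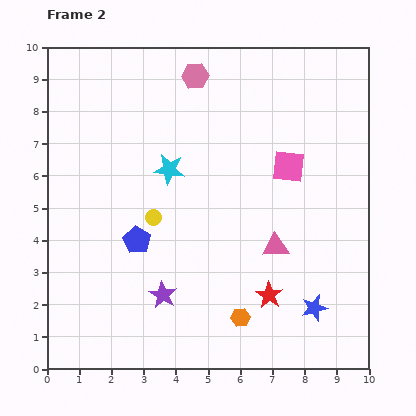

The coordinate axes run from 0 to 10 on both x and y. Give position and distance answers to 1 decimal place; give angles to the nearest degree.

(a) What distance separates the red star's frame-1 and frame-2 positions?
3.1

The red star moved from (3.8, 2.5) to (6.9, 2.3), a distance of √(3.1² + 0.2²) ≈ 3.1.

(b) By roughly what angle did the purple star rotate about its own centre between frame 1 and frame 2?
24° counter-clockwise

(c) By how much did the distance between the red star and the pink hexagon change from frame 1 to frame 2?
+1.1

Distance in frame 1: 6.1. Distance in frame 2: 7.2.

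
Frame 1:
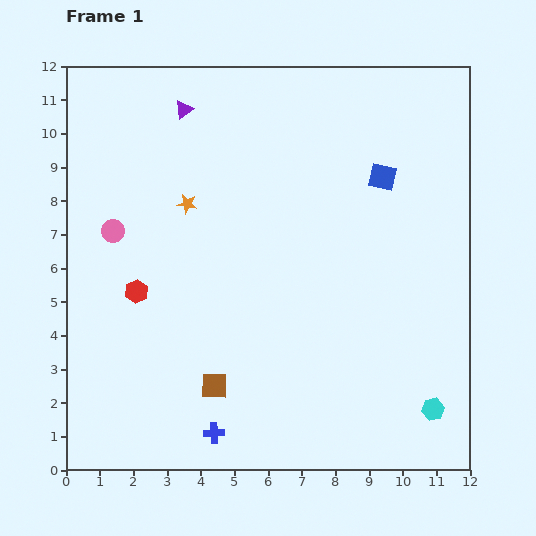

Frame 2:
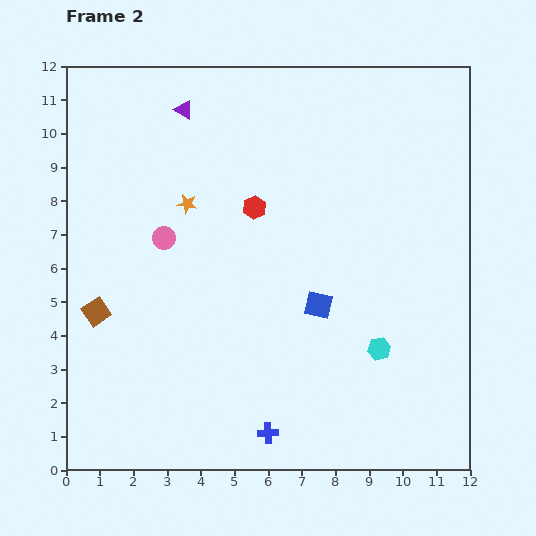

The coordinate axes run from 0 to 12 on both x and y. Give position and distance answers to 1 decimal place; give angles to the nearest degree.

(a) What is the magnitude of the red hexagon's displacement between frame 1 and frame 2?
4.3

The red hexagon moved from (2.1, 5.3) to (5.6, 7.8), a distance of √(3.5² + 2.5²) ≈ 4.3.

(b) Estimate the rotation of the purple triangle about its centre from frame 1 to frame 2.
54° counter-clockwise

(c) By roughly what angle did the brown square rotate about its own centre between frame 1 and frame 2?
35° counter-clockwise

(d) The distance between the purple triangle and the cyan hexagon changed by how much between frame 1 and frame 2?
-2.4

Distance in frame 1: 11.6. Distance in frame 2: 9.2.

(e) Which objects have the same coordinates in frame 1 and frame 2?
the purple triangle, the orange star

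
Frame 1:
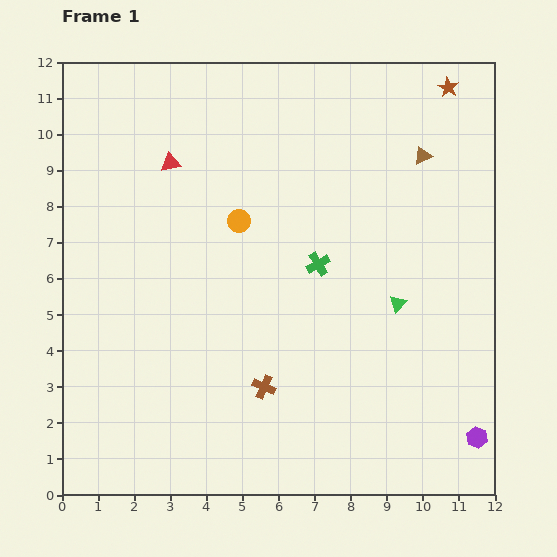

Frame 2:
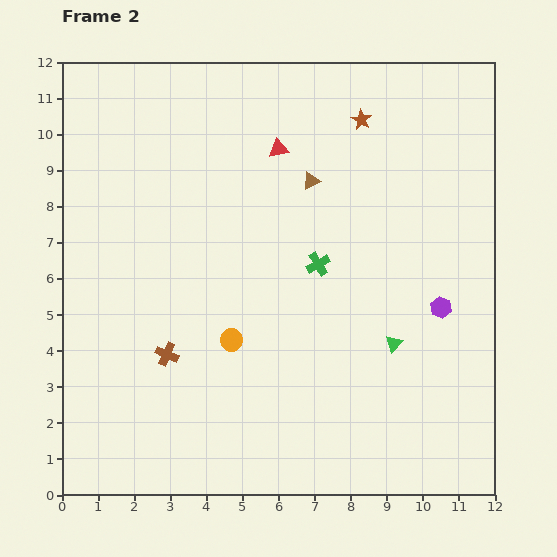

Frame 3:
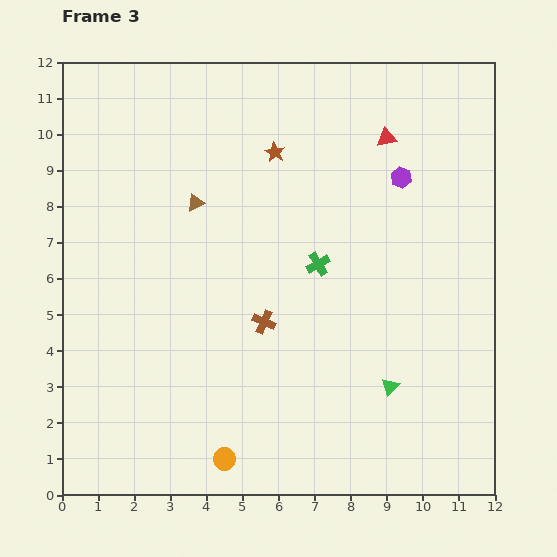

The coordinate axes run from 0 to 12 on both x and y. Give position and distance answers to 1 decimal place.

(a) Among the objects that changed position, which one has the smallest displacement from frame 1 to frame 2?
the green triangle

(moved 1.1)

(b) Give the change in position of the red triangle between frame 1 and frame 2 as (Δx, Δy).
(3.0, 0.4)

The red triangle was at (3.0, 9.2) in frame 1 and (6.0, 9.6) in frame 2.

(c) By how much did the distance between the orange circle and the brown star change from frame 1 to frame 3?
+1.7

Distance in frame 1: 6.9. Distance in frame 3: 8.6.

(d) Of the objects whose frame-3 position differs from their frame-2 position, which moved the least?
the green triangle

(moved 1.2)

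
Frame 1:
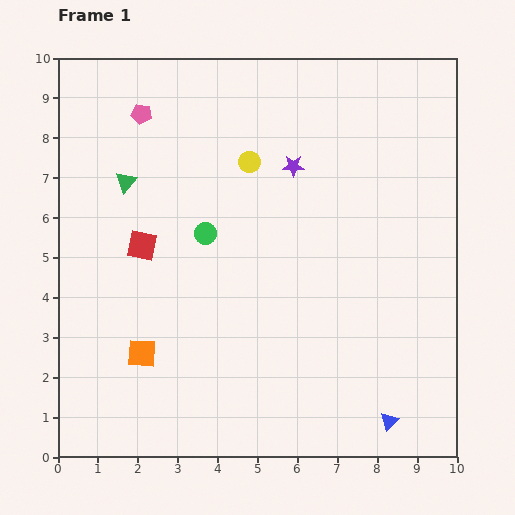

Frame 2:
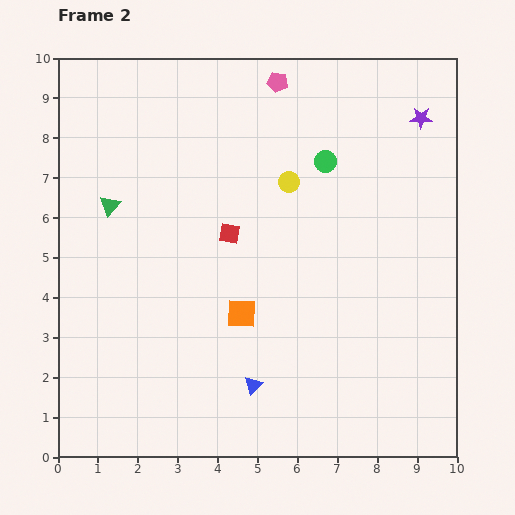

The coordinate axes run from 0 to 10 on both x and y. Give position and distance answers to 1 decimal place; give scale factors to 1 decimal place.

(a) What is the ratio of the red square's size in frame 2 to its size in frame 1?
0.7×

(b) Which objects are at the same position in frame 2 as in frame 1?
none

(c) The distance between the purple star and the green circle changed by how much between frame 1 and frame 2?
-0.2

Distance in frame 1: 2.8. Distance in frame 2: 2.6.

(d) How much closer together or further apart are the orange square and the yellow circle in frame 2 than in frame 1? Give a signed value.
-2.0

Distance in frame 1: 5.5. Distance in frame 2: 3.5.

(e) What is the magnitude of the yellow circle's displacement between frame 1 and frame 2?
1.1

The yellow circle moved from (4.8, 7.4) to (5.8, 6.9), a distance of √(1.0² + 0.5²) ≈ 1.1.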